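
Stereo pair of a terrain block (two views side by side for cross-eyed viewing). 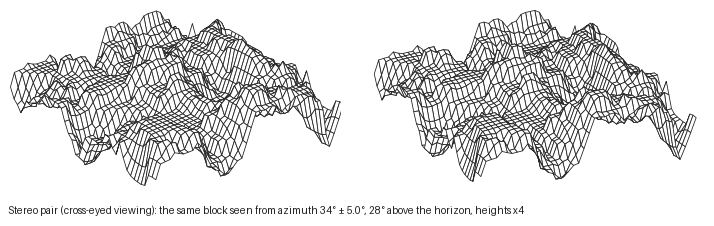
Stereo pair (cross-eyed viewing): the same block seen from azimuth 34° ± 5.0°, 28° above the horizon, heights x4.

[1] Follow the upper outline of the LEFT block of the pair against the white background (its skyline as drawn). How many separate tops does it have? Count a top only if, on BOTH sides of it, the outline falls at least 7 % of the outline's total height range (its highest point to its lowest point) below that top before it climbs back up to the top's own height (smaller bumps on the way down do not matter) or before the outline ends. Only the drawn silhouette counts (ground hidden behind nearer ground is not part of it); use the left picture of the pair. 7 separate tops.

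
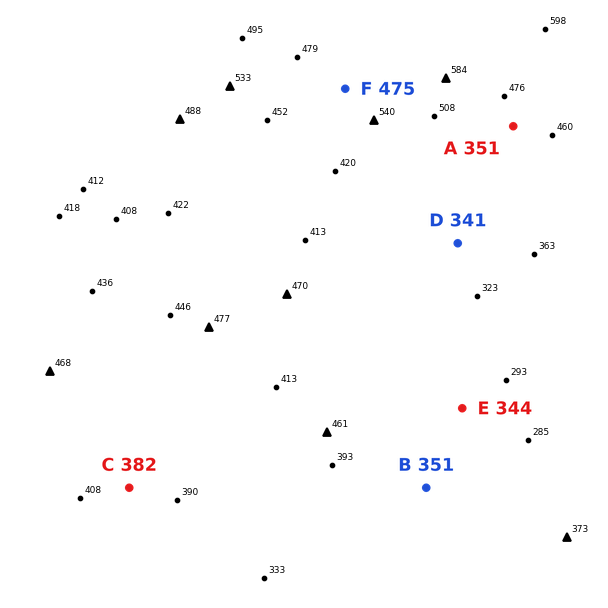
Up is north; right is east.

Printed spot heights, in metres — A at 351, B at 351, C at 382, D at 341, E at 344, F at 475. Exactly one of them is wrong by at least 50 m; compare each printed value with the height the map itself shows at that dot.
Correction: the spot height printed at A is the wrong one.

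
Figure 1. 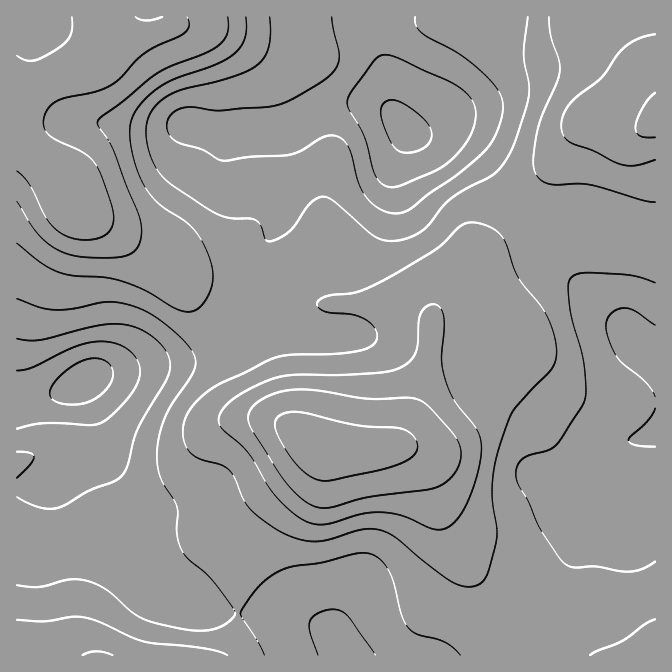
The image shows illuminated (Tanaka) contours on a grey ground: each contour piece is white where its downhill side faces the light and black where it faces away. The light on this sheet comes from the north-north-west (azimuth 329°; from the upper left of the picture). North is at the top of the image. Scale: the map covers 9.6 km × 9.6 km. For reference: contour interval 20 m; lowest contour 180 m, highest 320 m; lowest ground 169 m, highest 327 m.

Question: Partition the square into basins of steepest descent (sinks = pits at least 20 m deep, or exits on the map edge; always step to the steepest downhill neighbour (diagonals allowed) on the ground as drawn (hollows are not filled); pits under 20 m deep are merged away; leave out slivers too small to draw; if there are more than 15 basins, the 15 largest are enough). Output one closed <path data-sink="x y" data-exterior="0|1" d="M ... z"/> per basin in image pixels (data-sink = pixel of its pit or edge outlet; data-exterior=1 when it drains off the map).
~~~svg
<path data-sink="404 128" data-exterior="0" d="M655 16l-478 0-3 12-40 15-26 6-23 20-28 9-37 21-4 4 0 35 11 13 18 13 16 16 8 23 9 10 22 10 44 28 23 12 27 30 33 20 20 5 18 0 39-14 83 0 28 7 15 10 14-17 16-8 18-5 11 1-8-15 0-15 5-10 12-13 30-18 29-8 2-3-1-3 1-45 17-30 11-11 5-3 13-2 24 8 13 2 14-6z"/><path data-sink="87 380" data-exterior="0" d="M17 139l-1 516 211 1 6-9 5-20 1-57 15-38 12-17 37-35 10-15 2-12 73-5 6-2 9-9 10-24 15-51 3-22 0-18-6-6-10-5-28-7-83 0-39 14-18 0-20-5-33-20-27-30-23-12-44-28-22-10-9-10-8-23-16-16-18-13z"/><path data-sink="655 358" data-exterior="1" d="M655 123l-8 5-8 10 0 17 10 32 0 18-5 12-15 14-14 2-15-5-15-9-21-5-5-3-31 10-30 18-12 13-5 10 0 15 8 15-11-1-18 5-16 8-10 9-3 7 0 20-3 22-17 56-8 19-9 9-5 1 15 1 6 3 14 14 9 18 13 47 18 32 36 34 39 25 10 11 12 16 11 8 73 0 11-9z"/><path data-sink="352 655" data-exterior="1" d="M404 448l-56 1-34 4-1 12-5 8-42 42-12 17-10 22-6 26 0 47-9 29 342-1-10-7-12-16-10-11-39-25-36-34-18-32-13-47-9-18-7-9z"/>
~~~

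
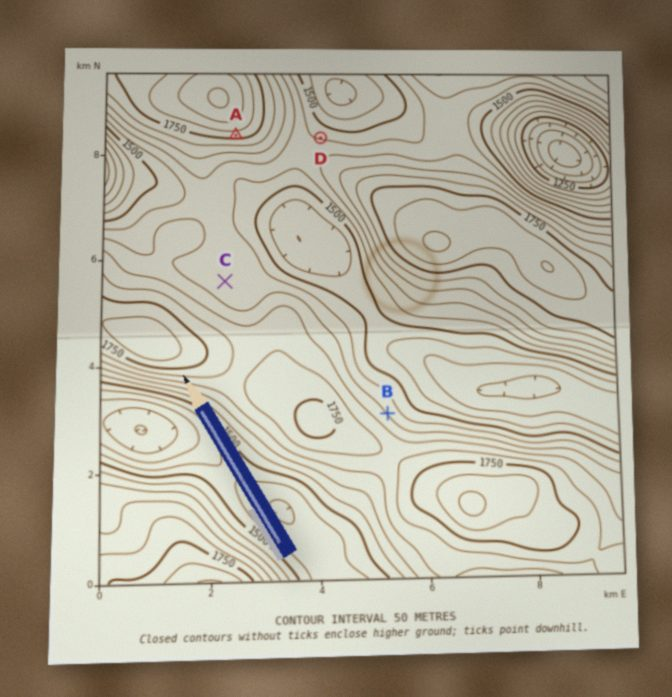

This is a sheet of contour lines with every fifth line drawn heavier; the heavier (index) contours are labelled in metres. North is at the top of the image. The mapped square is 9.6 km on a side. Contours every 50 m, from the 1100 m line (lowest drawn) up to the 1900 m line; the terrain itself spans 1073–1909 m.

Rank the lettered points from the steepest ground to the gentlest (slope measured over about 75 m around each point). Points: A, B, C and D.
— A B D C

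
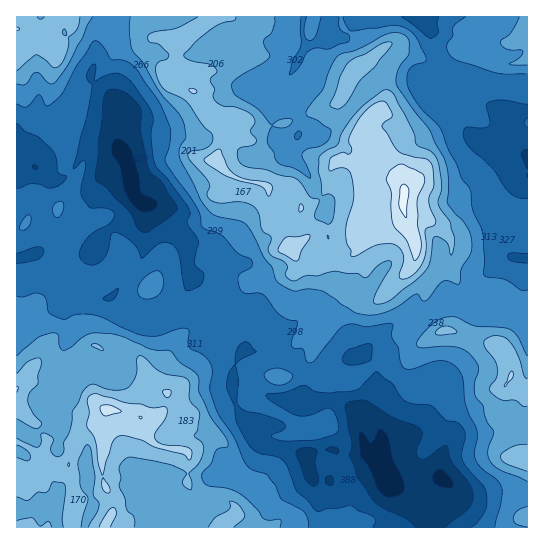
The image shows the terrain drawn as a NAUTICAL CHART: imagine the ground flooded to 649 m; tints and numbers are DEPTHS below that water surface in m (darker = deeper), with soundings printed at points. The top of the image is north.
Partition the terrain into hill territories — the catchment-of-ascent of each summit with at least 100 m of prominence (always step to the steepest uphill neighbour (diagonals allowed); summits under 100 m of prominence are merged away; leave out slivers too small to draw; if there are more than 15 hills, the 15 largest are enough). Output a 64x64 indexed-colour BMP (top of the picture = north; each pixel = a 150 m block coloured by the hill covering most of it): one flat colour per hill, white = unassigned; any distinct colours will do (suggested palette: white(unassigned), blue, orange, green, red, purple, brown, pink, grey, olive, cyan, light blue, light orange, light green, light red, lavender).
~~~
<image width="64" height="64" href="data:image/bmp;base64,Qk12CAAAAAAAAHYAAAAoAAAAQAAAAEAAAAABAAQAAAAAAAAIAAATCwAAEwsAABAAAAAAAAAA////ALR3HwAOf/8ALKAsACgn1gC9Z5QAS1aMAMJ34wB/f38AIr28AM++FwDox64AeLv/AIrfmACWmP8A1bDFACIiIiIiIiIiIiIiIiIiIiIiIiIRERERERERERERERERIiIiIiIiIiIiIiIiIiIiIiIiIhEREREREREREREREREiIiIiIiIiIiIiIiIiIiIiIiIiERERERERERERERERESIiIiIiIiIiIiIiIiIiIiIiIiIRERERERERERERERERIiIiIiIiIiIiIiIiIiIiIiIiIhERERERExEREzMxEREiIiIiIiIiIiIiIiIiIiIiIiIiERERERMzMxEzMzMzMyIiIiIiIiIiIiIiIiIiIiIiIiERERERMzMzMzMzMzMzIiIiIiIiIiIiIiIiIiIiIiIiERERERMzMzMzMzMzMzMiIiIiIiIiIiIiIiIiIiIiIiIREREREzMzMzMzMzMzMyIiIiIiIiIiIiIiIiIiIiIiIRERERETMzMzMzMzMzMzIiIiIiIiIiIiIiIiIiIiIRERERERERMzMzMzMzMzMzMiIiIiIiIiIiIiIiIiIiIRERERERERETMzMzMzMzMzMyIiIiIiIiIiIiIiIiIiIRERERERERETMzMzMzMzMzMzIiIiIiIiIiIiIiIiIiIRERERERERERMzMzMzMzMzMzMiIiIiIiIiIiIiIiIiIhERERERERERMzMzMzMzMzMzMyIiIiIiIiIiIiIiIiIhEREREREREREzMzMzMzMzMzMzIiIiIiIiIiIiIiIiIiERERERERERERMzMzMzMzMzMzMiIiIiIiIiIiIiIiIiIREREREREREREzMzMzMzMzMzMyIiIiIiIiIiIiIiIiIhERERERERERETMzMzMzMzMzMzIiIiIiIiIiIiIiIiIiERERERERERERMzMzMzMzMzMzMiIiIiIiIiIiIiIiIiIREREREREREREzMzMzMzMzMzMyIiIiIiIiIiIiIiIiIiERERERERERMzMzMzMzMzMzMzIiIiIiIiIiIiIiIiIiIhERERERERERETMzMzMzMzMzMiIiIiIiIiIiIiIiIiIiERERERERERERETMzMzMzMzMyIiIiIiIiIiIiIiIiIiIREREREREREREREzMzMzMzMzIiIiIiIiIiIiIiIiIiIhERERERERERERERMzMzMzMzMiIiIiIiIiIRESIiIiIiERERERERERERERETMzMzMRESIiIiIiIiEREREiIiIiERERERERERERERERETMzERERIiIiIhIiERERERIiIiEREREREREREREREREREREREREiIiIhEREREREREiIiERERERERERERERERERERERERESIiIiERERERERERIiIRERERERERERERERERERERERERIiIiERERERERERESEREREREREREREREREREREREREREiIiIRERERERERERERERERERERERERERERERERERERESIiERERERERERERERERERERERERERERERERERERERERERERERERERERERERERERERERERERERERERERERERERERERERERERERERERERERERERERERERERERERERERERERERERERERERERERERERERERERERERERERERERERERERERERERERERERERERERERERERERERERERERERERERERERERERERERERERERERERERERERERERERERERERERERERERERERERERERERERERERERERERERERERERERERERERERERERERERERERERERERERERERERERERERERERERERERERERERERERERERERERERERERERERERERERERERERERERERERERERERERERERERERERERERERERERERERERERERERERERERERERERERERERERERERERERERERERERERERFERBERERERERERERERERERERERERERERERERERERERFEREQRERERERERERERERERERERERERERERERERERERFERERBEREREREREREREREREREREREREREREREREREREURERERERBEREREREREREREREREREREREREREREREREUREREREREERERERERERERERERERERERERERERERERERREREREREERERERERERERERERERERERERERERERERERFEREREREQREREREREREREREREREREREREREREREREREURERERERBERERERERERERERERERERERERERERERERERREREREREERERERERERERERERERERERERERERERERERFEREREREQREREREREREREREREREREREREREREREREREUREREREQRERERERERERERERERERERERERERERERERERREREREQRERERERERERERERERERERERERERERERERERFEREREQREREREREREREREREREREREREREREREREREREUREREREERERERERERERERERERERERERERERERERERERREREREQRERERERERERERERERERERERERERERERERERFEREREREEREREREREREREREREREREREREREREREREREURERERERBERERERERERERERERERERERERERERERERERREREREREERERERERERERERERERERERERERERERERERFERERERERBEREREREREREREREREREREREREREREREREUREREREREERERERERERERERERERERERERERERERERER"/>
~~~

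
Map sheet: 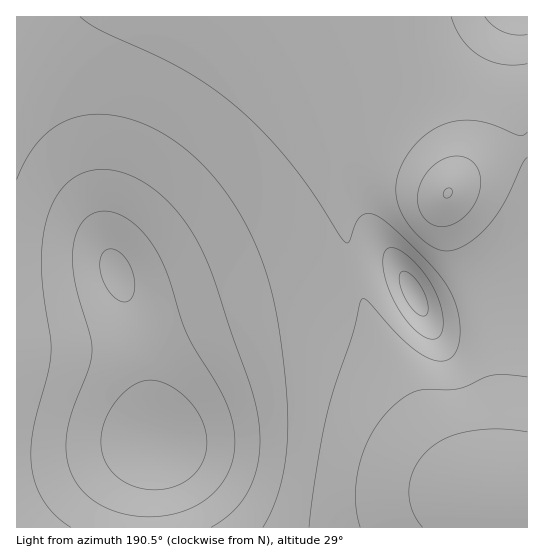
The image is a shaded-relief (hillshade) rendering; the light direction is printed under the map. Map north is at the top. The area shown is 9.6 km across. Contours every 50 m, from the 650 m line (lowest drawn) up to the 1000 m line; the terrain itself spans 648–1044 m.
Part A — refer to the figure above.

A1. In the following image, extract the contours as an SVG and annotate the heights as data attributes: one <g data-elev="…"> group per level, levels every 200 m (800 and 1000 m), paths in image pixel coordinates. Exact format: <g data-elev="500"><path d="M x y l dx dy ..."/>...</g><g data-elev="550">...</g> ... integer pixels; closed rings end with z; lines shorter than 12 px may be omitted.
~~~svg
<g data-elev="800"><path d="M309 527l7-56 10-53 8-31 19-53 8-33 2-2 4 2 29 32 19 17 15 9 12 2 7-2 5-4 3-6 2-8 0-23-7-23-9-16-16-18-34-34-16-11-10-3-6 3-5 7-7 19-2 1-2-1-35-53-27-35-31-33-33-28-41-26-76-36-22-14"/><path d="M451 17l5 12 6 10 8 9 9 8 11 5 12 3 12 1 13-1"/></g><g data-elev="1000"><path d="M143 489l11 1 12-1 11-3 9-5 8-7 7-8 4-9 2-10 0-10-3-11-4-11-7-10-10-10-9-7-11-5-9-3-8 0-8 3-9 5-8 8-14 19-6 22 1 17 8 16 15 12z"/><path d="M124 302l6-2 4-7 1-10-2-11-5-10-6-8-8-5-7 0-4 4-3 6 0 10 2 9 9 16 7 6z"/></g>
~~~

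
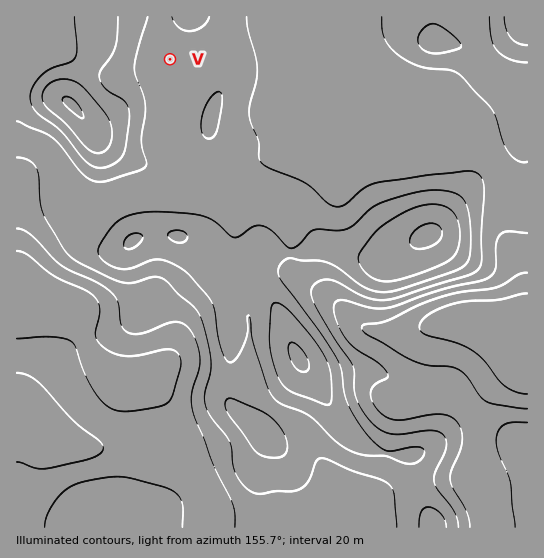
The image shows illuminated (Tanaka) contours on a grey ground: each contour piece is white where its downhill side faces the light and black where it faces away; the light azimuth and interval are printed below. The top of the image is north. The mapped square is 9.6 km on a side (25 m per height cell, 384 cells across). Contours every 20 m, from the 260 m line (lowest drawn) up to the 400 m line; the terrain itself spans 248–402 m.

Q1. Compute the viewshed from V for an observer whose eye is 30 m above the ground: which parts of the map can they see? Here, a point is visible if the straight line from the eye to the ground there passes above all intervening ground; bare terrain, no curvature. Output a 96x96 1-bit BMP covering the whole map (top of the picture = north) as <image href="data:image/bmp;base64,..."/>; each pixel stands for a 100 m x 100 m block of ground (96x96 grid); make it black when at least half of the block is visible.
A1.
<image width="96" height="96" href="data:image/bmp;base64,Qk2+BAAAAAAAAD4AAAAoAAAAYAAAAGAAAAABAAEAAAAAAIAEAAATCwAAEwsAAAIAAAAAAAAA////AAAAAAAAAAAAAAAAAAAOAAAAAAAAAAAAAAAPAAAAAAAAAAAAAAAPAAAAAAAAAAAAAAAeAAAAAAAAAAAAAAAAAAAAAAAAAAAAAAAAAAAAAAAAAAAAAAAAAAAAAAAAAAAAAAAAAAAAAAAAAAAAAAAAAAAAAAAAAAAAAAAAAAAAAAAAAAAAAAAAAAAAAAAAAAAAAAAAAAAAAAAAAAAAAAAAAAAAAAAAAAAAAAPAAAAAAAAAAAAAAAf4AAAAAAAAAAAAAAf8AAAAAAAAAABAAAf+AAAAAAAAAAPAAAB8AAAAAAAAAA/AAAAAAAAAAAAAAB+AAAAAAAAAAAAAAD+AAAAAAAAAAAAAAH8AAAAAAAAAAAAAAAMAAAAAAAAAAAAAAAEAAAAAAAAAAAAAAAIAAAAAAAAAAAAAAAAAAAAAAAAAAAAAAAAAAAAAAAAAAAAAAAIAAAAAAAAAAAAAAAMAAAAAAAAAAAAAAAOAAAAAAAAAAAAAAAPAAAAAAAAAAAAAAAfgAAAAAAAAAAAAAAf/8AAAAAAAAAAAAAf/4AAAAAAAAAAAAA//4AAAAAAAAAAAAA//wAAAAAAAAAAAAQ//gAAAAAAAAAAAAZ//AAAAAAAAAAAAAd/+AAAAAAAAAAAAAf/8AAAAAAAAAAAAAf/4AAAAAAAAAAAAAe/wAAAAAAAAAAAAAf/gAAAAAAAAAAAAAP/AAAAAAAAAAAAAAH+AAAAAAAAAAAAAAH8AAAAAAAAAAAAAAP4AAAAAAAAAAAAAAPwAAAAAAAAAAAAAAPgAAfAAAAAAAAAAAHgAA/wAAAAAAAAAAHgAB/4AAAAAAAAAAHweH/+AAAAAAAAAAP4////AAAAAAPgAA//////gAAAAAP8Dn//////4AAAAAH/////////8AAAAAD/////////+AAAAAB//////////AAAAAA//////////AAAAAAf/////////gAAAAAD/////////gAAAAAAf////////wAAAAAAH////////4AAAAAAH/D//////8AAAAAAD+A//////+AEAAAAB4AP//////AMAAAAAgAH//////g4AAAD+AAD//////z4AAAP/gAB///////4AAAf/gAA///////4AAB//wAA///////4AAD//4AA///////4AAH//8AA///////8AAP//+AAf//////8AAf///AAP//////8AA////AAH//////8AB////AAH//////8AB////AAH//////8AD////AAH//////8AH////gAH//////8AP////gAH//////EAf////wAH/////+AAf////wAH/////8AA/////4AH/////4AA/////4AH/////4AAf////4AH/////wAAB////8AH/////wcAA////8AH/////h8AAf///8AP////Pj8AAf///4AP///+BH8AAf///4Af///+AD8AAf///4Af///+AD8AAf///4A////+AD8AAf///wA////+AH8AAf///wB////8AH8AA////wB////+P/8="/>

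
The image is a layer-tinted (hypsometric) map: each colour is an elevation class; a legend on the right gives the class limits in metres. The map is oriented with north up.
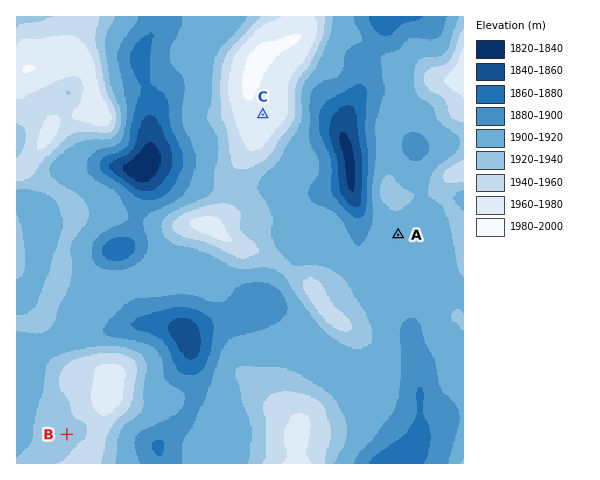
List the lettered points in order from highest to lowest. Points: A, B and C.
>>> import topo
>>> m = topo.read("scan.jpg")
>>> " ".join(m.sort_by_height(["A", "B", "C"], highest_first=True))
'C B A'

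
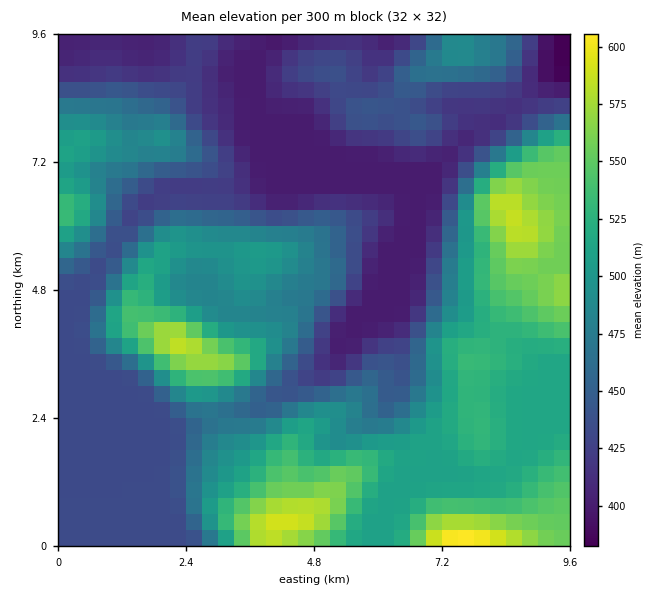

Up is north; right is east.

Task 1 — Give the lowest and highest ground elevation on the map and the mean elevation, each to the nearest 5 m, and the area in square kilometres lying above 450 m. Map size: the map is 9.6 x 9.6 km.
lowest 380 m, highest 610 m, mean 470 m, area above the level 51.4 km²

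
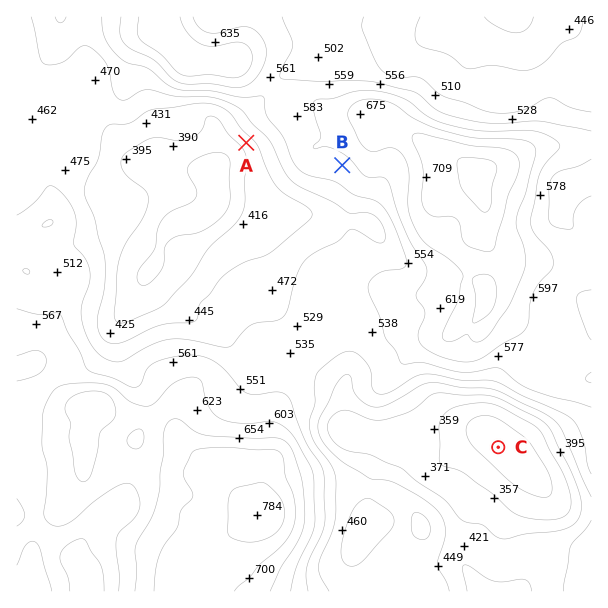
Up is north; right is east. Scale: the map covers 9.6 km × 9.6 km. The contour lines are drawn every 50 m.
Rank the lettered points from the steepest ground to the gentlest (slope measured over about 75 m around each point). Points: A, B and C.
A B C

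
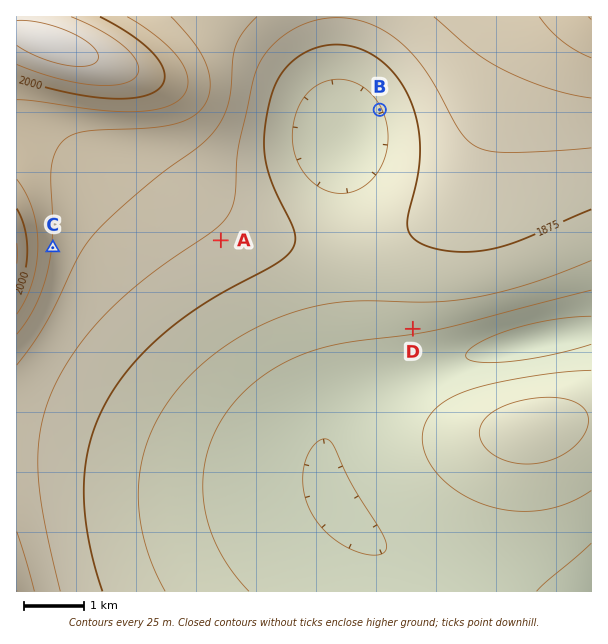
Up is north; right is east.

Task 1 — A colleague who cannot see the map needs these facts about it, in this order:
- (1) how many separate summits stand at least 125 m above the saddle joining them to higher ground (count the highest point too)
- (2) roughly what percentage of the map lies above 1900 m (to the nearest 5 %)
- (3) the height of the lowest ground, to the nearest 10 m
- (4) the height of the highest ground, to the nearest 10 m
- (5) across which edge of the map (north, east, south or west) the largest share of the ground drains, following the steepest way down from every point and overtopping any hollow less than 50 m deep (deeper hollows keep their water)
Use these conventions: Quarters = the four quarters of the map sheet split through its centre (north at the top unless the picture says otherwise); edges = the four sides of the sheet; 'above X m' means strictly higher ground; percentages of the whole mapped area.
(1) There is 1 summit with 125 m or more of prominence.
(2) About 30 % of the map lies above 1900 m.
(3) The lowest ground is at about 1780 m.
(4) The highest point reaches roughly 2060 m.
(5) The largest share of the runoff leaves by the southern edge.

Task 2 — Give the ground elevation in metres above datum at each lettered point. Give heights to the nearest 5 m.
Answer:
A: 1895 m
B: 1850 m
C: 1950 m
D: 1830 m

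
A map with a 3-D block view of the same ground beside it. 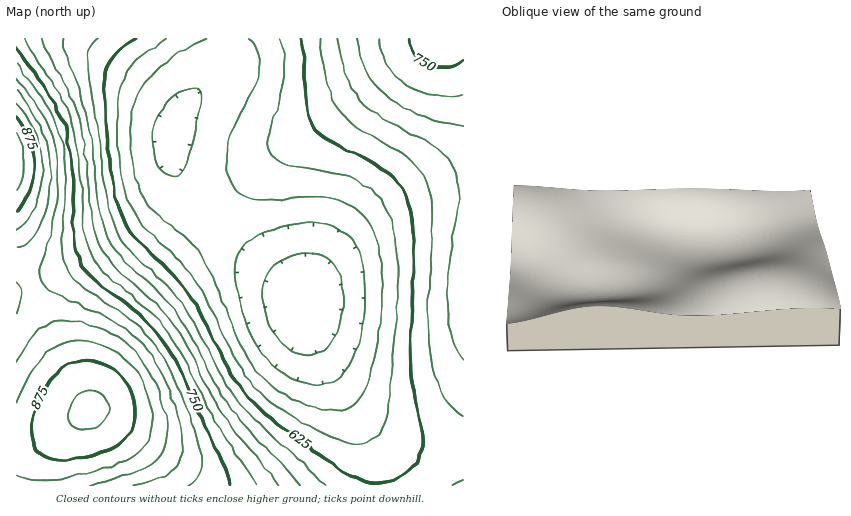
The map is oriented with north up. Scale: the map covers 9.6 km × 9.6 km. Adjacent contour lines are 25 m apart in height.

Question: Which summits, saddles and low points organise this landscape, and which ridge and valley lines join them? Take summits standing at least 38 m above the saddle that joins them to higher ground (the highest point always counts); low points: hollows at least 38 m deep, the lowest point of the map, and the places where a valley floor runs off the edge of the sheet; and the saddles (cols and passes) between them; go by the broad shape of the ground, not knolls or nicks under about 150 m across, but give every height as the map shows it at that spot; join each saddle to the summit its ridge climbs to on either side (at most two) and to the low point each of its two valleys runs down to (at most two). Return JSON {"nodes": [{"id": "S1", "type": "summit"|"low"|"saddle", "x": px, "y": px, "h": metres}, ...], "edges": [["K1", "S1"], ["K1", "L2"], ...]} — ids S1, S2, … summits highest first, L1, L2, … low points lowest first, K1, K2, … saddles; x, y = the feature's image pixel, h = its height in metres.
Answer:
{"nodes": [
{"id": "S1", "type": "summit", "x": 17, "y": 161, "h": 917},
{"id": "S2", "type": "summit", "x": 89, "y": 410, "h": 905},
{"id": "S3", "type": "summit", "x": 444, "y": 40, "h": 762},
{"id": "L1", "type": "low", "x": 304, "y": 303, "h": 507},
{"id": "K1", "type": "saddle", "x": 31, "y": 285, "h": 802},
{"id": "K2", "type": "saddle", "x": 211, "y": 221, "h": 563}],
"edges": [["K1", "S1"], ["K1", "S2"], ["K1", "L1"], ["K2", "S2"], ["K2", "S3"], ["K2", "L1"]]}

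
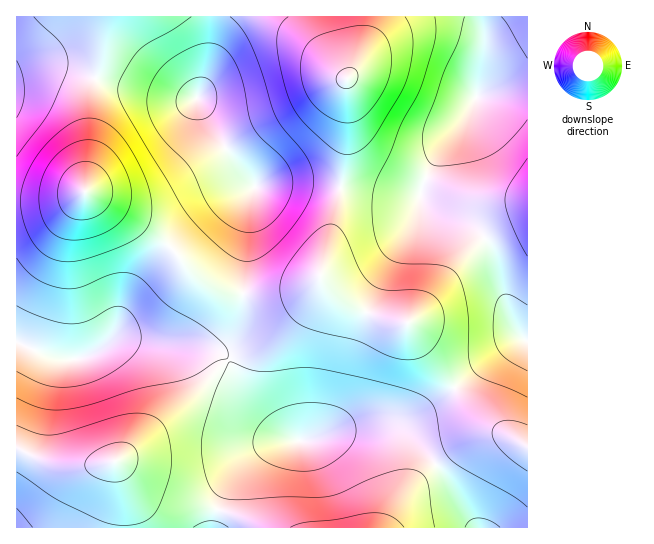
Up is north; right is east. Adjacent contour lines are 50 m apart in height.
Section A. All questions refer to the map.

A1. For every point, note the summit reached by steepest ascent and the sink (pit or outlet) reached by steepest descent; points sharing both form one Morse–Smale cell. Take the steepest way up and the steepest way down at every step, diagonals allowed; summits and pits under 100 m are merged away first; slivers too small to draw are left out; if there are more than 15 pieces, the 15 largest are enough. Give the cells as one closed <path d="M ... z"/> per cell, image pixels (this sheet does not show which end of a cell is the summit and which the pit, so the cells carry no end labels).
<path d="M482 16l-115 1-4 29-7 19-9 14 0 67-3 23-7 41-17 68-13 9-17 5-21 3-26-2-4 29-10 20-7 6-19-1 14 4 11 8 15 32 12 18 15 16 19 14 9 2 12-1 44-15 56-8 29-17 62-49 17-11 6-1-5-5-10-20-12-51-10-22-13-13-12-7-29-10-9-6-4-7 3-13 12-26 16-24 12-13 14-27 7-34z"/><path d="M131 339l-20 1-21 15-19 5-16-1-36-16-3 0 0 104 26 13 21 5 30 0 21-4 9 30 0 37 353-1-39-61-32-33-16-6-30 0-28 5-21 8-12 1-9-2-19-14-15-16-12-18-15-32-6-6-28-8-32-1z"/><path d="M210 16l-193 0-1 185 39-1 31-8 40 23 33 22 17 16 10 14 19 16 17 8 20 2 6-56 1-36 6-15-22-25-36-60 11-36 3-27z"/><path d="M527 16l-44 1 1 44-7 34-14 27-12 13-16 24-15 35 0 4 5 7 10 7 32 12 20 17 10 22 12 51 10 20 5 5-6 1-17 11-51 41-27 19-22 9-26 1-27 6 41 0 21 10 31 34 36 57 51-1z"/><path d="M366 16l-155 1-3 48-11 36 36 60 22 25-6 15-6 92 26 2 21-3 17-5 13-9 17-68 7-41 3-23 0-67 9-14 7-19 4-20z"/><path d="M86 192l-31 8-39 2 0 140 27 13 20 5 24-4 28-17 16 0 32 5 26 0 24 4 12-1 7-9 5-12 4-15 2-17-21-3-17-8-17-14-12-16-17-16-33-22z"/><path d="M17 448l0 80 106-1 0-36-9-30-21 4-30 0-21-5z"/>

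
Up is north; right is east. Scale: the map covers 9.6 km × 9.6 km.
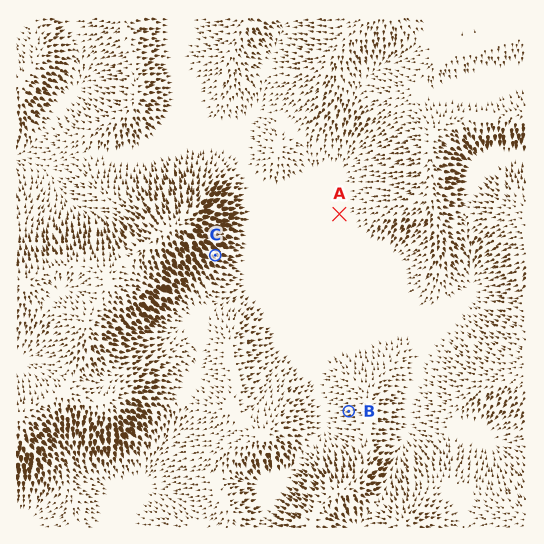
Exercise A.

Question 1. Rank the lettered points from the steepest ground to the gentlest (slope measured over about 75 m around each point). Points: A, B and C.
C B A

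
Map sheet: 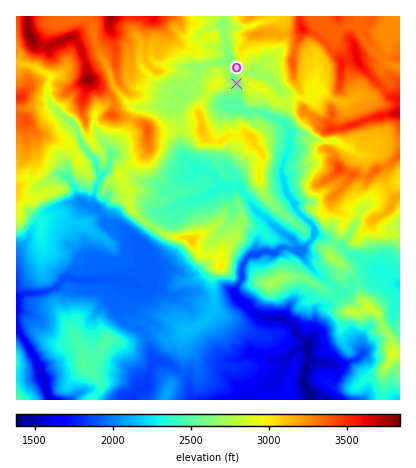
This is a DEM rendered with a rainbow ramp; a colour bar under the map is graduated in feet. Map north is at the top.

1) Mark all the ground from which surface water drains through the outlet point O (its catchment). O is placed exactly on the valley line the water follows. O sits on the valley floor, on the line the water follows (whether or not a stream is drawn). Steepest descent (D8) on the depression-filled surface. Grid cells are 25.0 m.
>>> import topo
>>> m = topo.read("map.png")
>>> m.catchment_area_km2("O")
16.414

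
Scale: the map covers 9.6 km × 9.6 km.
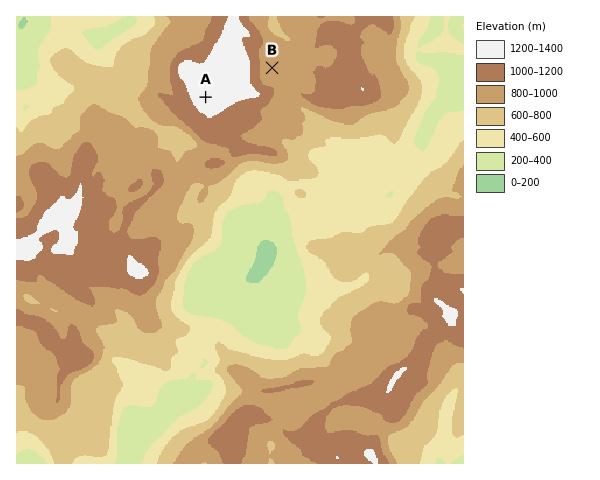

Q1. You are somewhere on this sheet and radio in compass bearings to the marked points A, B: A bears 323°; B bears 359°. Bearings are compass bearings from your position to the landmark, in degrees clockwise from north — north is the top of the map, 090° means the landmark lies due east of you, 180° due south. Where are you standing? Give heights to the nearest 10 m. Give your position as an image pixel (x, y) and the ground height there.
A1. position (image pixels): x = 274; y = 188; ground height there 430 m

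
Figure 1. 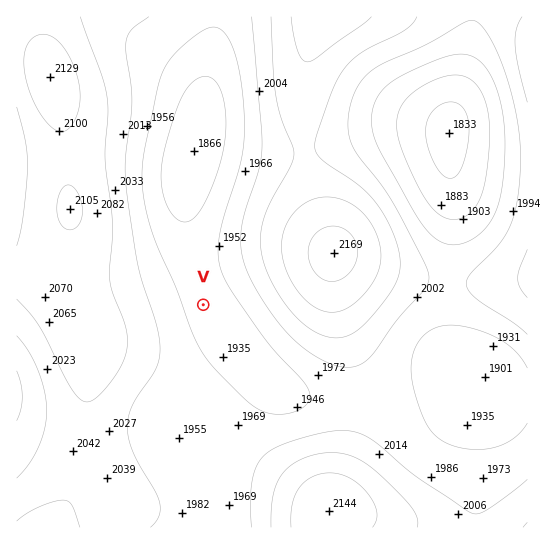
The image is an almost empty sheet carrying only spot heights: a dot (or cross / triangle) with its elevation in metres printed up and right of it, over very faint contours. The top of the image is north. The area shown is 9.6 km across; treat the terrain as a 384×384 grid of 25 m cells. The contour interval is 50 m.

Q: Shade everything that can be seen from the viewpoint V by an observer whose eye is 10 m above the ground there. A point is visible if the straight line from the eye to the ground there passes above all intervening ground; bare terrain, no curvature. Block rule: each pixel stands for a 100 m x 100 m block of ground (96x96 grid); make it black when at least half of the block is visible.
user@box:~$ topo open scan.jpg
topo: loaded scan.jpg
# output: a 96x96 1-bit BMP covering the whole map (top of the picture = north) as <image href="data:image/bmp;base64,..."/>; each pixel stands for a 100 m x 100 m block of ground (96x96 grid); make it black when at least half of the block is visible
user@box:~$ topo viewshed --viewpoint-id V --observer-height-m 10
<image width="96" height="96" href="data:image/bmp;base64,Qk2+BAAAAAAAAD4AAAAoAAAAYAAAAGAAAAABAAEAAAAAAIAEAAATCwAAEwsAAAIAAAAAAAAA////AAAAAAAAAAAAAA/wAAAAAA8AAAAAAB/4AAAAAB8AAAAAAB/8AAAAAA8AAAAAAB/+AAAAAA8AAAAAAB//AAAAAAMAAAAAAB//wAAAAAAAAAAAAD//8AAAAAAAAAAAAD//+AAAAAAAAAAAAD///AAAAAAAAAAAAD///wAAAAAAAAAAAD///4AAAAAAAAAAAD///4AAAAAAAAAAAD///8AAAAAAAAAAAH///8AAAAAAAAAAAH///8AAAAAAAAAAAH///8AAAAAAAAAAAH///8AAAAAAAAAAAH///8AAAAAAAAAAAH///8AAAAAAAAAAAP///4AAAAAAAAAAAP///4AAAAAAAAAAAf///wAAAAAAAAAAAf///wAAAAAAAAAAA////gAAAAAAAAAAB////AAAAAAAAAAAD///+AAAAAAAAAAAH///4AAAAAAAAAAAH///wAAAAAAAAAAAP///AAAAAAAAAAAAf//+AAAAAAAAAAAA///+AAAAAAAAAAAB///+AAAAAAAAAAAH///+AAAAAAAAAAH////+AAAAAAAAAAf////+AAAAAAAAAA/////+AAAAAAAAAA/////+AAAAAAAAAB/////+AAAAAAAAAB/////+AAAAAAAAAB/////+AAAAAAAAAB/////+AAAAAAAAAB/////+AAAAAAAAAB/////+AAAAAAAAAB/////+AAAAAAAAAD/////+AAAAAAAAAD/////+AAAAAAAAAH/////+AAAAAAAAAH/////8AAAAAAAAAP/////8AAAAAAAAAf/+P//8AAAAAAAAAf/8H//4AAAAAAAAA//8D//wAAAAAAAAA//4D//gAAAAAAAAA//4B//AAAAAAAAAB//wA/+AAAAAAAAAB//wAf4AAAAAAAAAB//wAPwAAAAAAAAAA//gACAAAAAAAAAAA//gAAAAAAAAAAAAA//gAAAAAAAAAAAAA//gAAAAAAAAAAAAA//gAAAAAAAAAAAAA//gAAAAAAAAAAAAAf/gAAAAAAAAAAAAAf/gAAAAAAAAAAAAAf/gAAAAAAAAAAAAAf/gAAAAAAAAAAAAA//gAAAAAAAAAAAAA//gAAAAAAAAAAAAA//wAAAAAAAAAAAAB//wAAAAAAAAAAAAB//wAAAAAAAAAAAAD//4AAAAAAAAAAAAH//4AAAAAAAAAAAAP//8AAAAAAAAAAAAP//8AAMAAAAAAAAAf//8AAfAAAAAAAAAf//+AA/gAAAAAAAA///+AA/wAAAAAAAA////AB/wAAAAAAAAf///AB/4AAAAAAAAf///gD/4AAAAAAAAPh//wD/4AAAAAAAAAA//4H/4AAAAAAAAAAf/8P/4AAAAAAAAAAf////4AAAAAAAAAAf////4AAAAAAAAAAf////8AAAAAAAAAAf////8AAAAAAAAAAf////+AAAAAAAAAA/////+AAAAAAAAAA//////AAAAAAAAAB//////gAAAAAAAAB//////wAAAAAAAAD//////4AAAAAAAAH//////4AAAAAA="/>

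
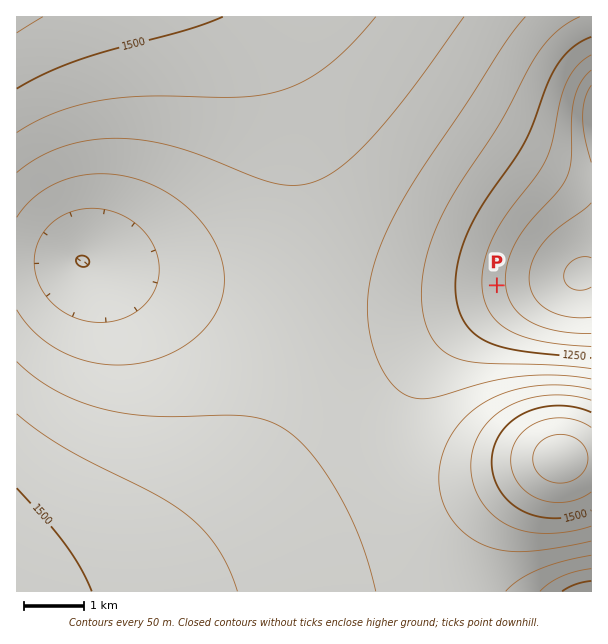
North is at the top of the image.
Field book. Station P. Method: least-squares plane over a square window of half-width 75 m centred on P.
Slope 7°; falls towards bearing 85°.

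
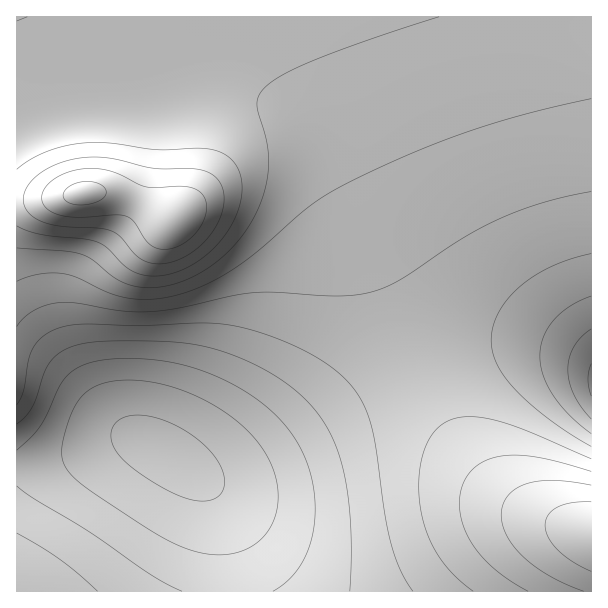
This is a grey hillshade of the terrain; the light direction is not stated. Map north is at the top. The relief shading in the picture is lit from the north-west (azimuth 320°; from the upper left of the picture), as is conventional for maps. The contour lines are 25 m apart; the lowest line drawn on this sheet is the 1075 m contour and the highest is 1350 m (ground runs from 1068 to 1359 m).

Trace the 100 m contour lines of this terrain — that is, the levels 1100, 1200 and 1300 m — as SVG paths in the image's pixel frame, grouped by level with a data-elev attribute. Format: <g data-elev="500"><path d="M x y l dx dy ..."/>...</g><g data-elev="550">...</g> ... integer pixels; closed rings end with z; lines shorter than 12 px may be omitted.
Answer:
<g data-elev="1100"><path d="M206 554l-24-7-29-15-65-43-13-10-8-9-4-8-1-7 3-21 10-28 6-9 8-7 15-7 21-3 25 2 26 6 25 10 24 14 20 16 15 18 12 19 5 21 1 20-6 19-12 15-15 10-18 4z"/><path d="M591 396l-3-16 3-16"/></g><g data-elev="1200"><path d="M591 459l-69-30-36-11-16-1-14 1-12 5-9 8-10 16-5 21-1 24 3 26 7 21 11 19 15 18 18 15"/><path d="M17 326l7-9 11-7 12-5 12-2 18 0 45 8 24 1 30-3 55-13 23-3 22-1 60 4 32-3 16-5 15-8 62-41 37-20 45-16 48-11"/></g><g data-elev="1300"><path d="M150 263l15 0 17-5 16-10 14-15 9-17 3-16-2-14-9-11-7-4-9-2-42-1-42-9-24-2-18 3-18 6-15 9-11 11-3 9 0 9 4 8 7 6 9 4 12 3 43 3 12 3 10 6 17 20z"/></g>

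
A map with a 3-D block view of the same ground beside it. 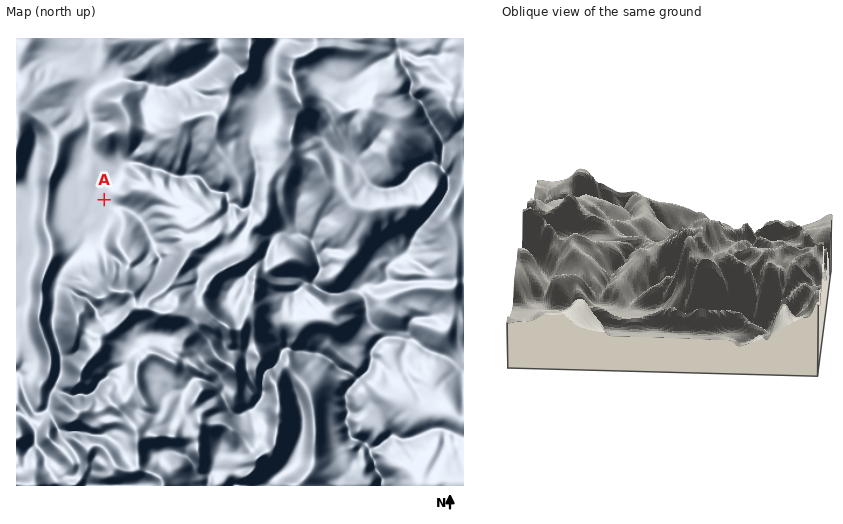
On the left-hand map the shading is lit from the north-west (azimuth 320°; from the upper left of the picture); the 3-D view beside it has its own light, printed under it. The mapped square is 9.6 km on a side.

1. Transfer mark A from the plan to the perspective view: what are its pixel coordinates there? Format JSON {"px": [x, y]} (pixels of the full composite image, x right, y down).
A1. {"px": [624, 311]}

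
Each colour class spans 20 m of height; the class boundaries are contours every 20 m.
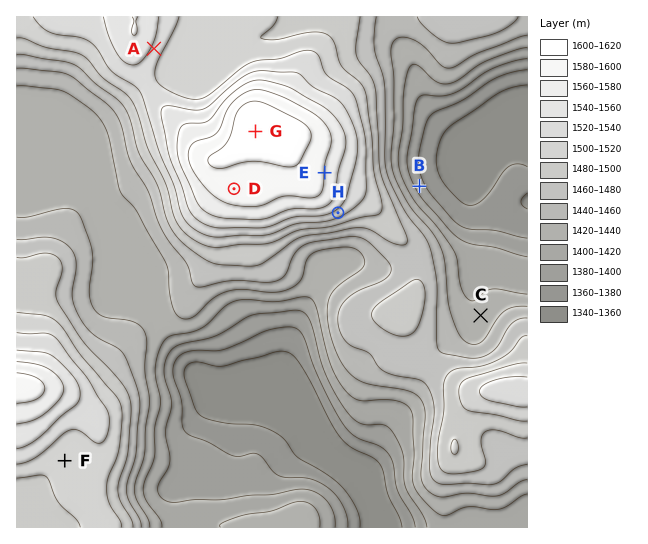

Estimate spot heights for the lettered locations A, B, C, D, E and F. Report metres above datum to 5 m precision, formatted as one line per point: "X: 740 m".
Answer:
A: 1535 m
B: 1390 m
C: 1425 m
D: 1590 m
E: 1580 m
F: 1510 m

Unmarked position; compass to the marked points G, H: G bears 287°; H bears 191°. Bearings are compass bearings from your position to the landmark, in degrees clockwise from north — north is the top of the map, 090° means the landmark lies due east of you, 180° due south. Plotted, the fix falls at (348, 160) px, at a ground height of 1550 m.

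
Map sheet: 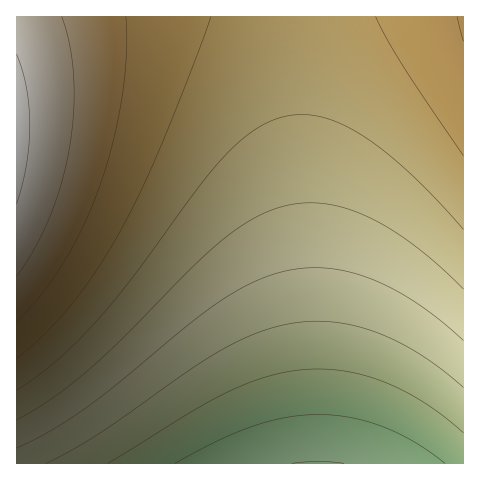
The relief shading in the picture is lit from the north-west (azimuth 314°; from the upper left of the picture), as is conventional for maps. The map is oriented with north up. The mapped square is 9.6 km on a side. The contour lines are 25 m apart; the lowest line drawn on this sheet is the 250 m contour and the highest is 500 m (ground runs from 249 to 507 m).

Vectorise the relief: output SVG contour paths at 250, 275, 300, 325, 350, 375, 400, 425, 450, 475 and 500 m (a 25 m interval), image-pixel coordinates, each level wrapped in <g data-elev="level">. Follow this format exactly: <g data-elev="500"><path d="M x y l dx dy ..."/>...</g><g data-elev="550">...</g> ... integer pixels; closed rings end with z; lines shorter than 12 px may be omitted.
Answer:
<g data-elev="250"><path d="M292 463l27-2 25 2"/></g><g data-elev="275"><path d="M175 463l43-23 35-14 33-9 33-2 32 3 32 9 31 15 31 21"/></g><g data-elev="300"><path d="M108 463l84-51 36-20 38-15 38-7 21-1 19 2 20 4 20 7 21 10 20 11 38 30"/></g><g data-elev="325"><path d="M46 463l25-13 28-17 88-61 33-21 36-18 34-9 21-3 22 1 21 4 22 6 22 10 22 12 22 16 21 17"/></g><g data-elev="350"><path d="M17 448l35-18 36-23 32-25 70-59 32-23 31-18 31-11 21-3 21 0 22 4 22 7 23 10 24 14 23 17 23 21"/></g><g data-elev="375"><path d="M17 420l36-22 38-30 35-33 68-69 29-27 29-20 28-12 20-4 21 0 22 5 22 8 24 12 24 17 25 20 25 24"/></g><g data-elev="400"><path d="M17 390l21-14 20-16 41-41 36-45 66-90 26-30 24-22 25-13 18-4 20 0 20 6 22 11 25 16 25 22 28 27 29 32"/></g><g data-elev="425"><path d="M17 358l26-23 26-28 25-33 23-37 21-40 20-45 33-81 20-54"/><path d="M376 17l11 22 16 28 60 89"/></g><g data-elev="450"><path d="M17 322l24-28 22-31 20-36 16-40 14-43 9-46 4-43 0-38"/><path d="M457 17l6 24"/></g><g data-elev="475"><path d="M17 276l17-27 16-32 11-34 8-35 5-36 0-35-4-32-8-28"/></g><g data-elev="500"><path d="M17 204l9-39 4-40-4-37-9-34"/></g>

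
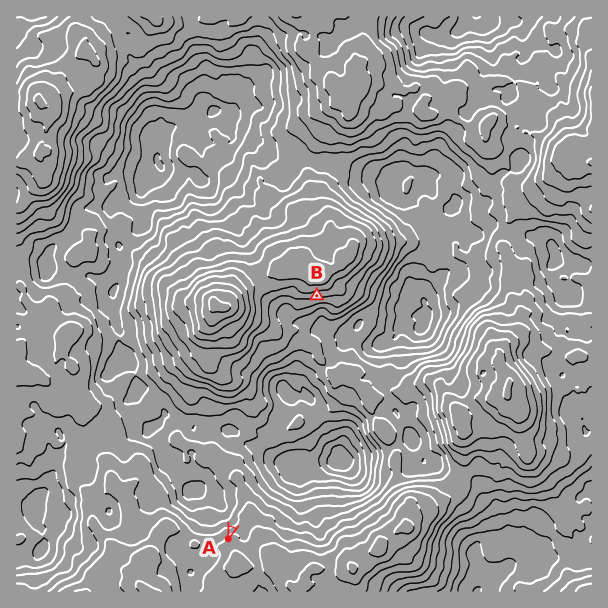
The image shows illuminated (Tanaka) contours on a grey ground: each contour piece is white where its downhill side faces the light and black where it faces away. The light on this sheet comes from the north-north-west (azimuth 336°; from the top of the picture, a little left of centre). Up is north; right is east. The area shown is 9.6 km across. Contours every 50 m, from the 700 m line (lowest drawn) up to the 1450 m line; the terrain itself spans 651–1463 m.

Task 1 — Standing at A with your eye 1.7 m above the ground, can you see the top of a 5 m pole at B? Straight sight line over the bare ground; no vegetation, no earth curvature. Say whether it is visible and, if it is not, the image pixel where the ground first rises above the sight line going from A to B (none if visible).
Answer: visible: true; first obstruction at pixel None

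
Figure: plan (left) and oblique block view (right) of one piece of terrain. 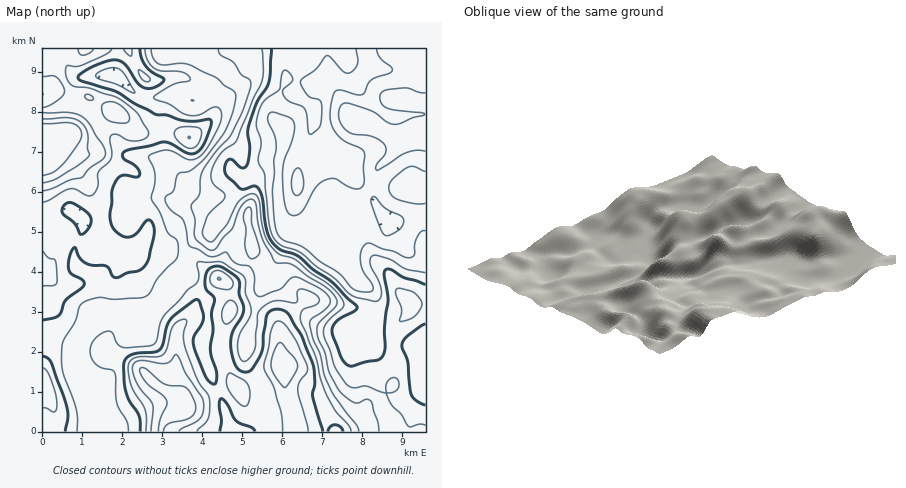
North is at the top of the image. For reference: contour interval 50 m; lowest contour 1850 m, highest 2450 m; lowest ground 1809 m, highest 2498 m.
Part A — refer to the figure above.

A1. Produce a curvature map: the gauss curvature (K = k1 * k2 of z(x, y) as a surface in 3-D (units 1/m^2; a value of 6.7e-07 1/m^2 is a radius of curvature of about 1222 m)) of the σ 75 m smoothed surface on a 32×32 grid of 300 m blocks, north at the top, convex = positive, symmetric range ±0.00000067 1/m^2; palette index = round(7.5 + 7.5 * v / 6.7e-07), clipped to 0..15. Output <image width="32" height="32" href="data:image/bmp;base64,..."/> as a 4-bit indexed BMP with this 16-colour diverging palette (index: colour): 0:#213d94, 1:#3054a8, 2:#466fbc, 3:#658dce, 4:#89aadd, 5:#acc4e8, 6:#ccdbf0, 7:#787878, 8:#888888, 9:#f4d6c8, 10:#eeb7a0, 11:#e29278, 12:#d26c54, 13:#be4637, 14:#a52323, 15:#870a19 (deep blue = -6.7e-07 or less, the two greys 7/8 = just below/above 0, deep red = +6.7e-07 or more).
<image width="32" height="32" href="data:image/bmp;base64,Qk12AgAAAAAAAHYAAAAoAAAAIAAAACAAAAABAAQAAAAAAAACAAATCwAAEwsAABAAAAAAAAAAlD0hAKhUMAC8b0YAzo1lAN2qiQDoxKwA8NvMAHh4eACIiIgAyNb0AKC37gB4kuIAVGzSADdGvgAjI6UAGQqHAHd3eIiJV3Z3d3iIdqpYd3iJd3d4d4m4d3d4Z4dod3d3eHeHd3Z4mHh3h3eHd3l3eJd3iHeHaZdI94dYdoh3aHioh3iIp3ZphoJ4iGeIeImIeId3P/ZXeIOlXKmYiId3d2eHiDJ3SIeIuomHh3iHd3h3h4eIjXaYdamHeIiIiHaIh3d3eIeIiHOXeYdpqIiIeId3h3d3aYZ8hHl1V5h3eIeHiId4d3dnfKNoZZxwVGeHd4d3d3eIdHBah2mtmJp5l4eHeId3d5T+d4h4eGiad3eHl3eIh3iA+VWHh4hnZ3iHd4iHeIiGZEOXcJiIeHmHh3d4iHd3iEmXeViVeHdll3h4d3eIiHh8p2d+p4h4d5iIh3h3iIh4d4h1iXd3eIiIhneId4d4h3eHv4d3d3iId3Z4l3eHZ4d3hStYeIiHaHiId4eHiId3d3iTSIp4d4V5iJh2iHiXd2eIdnaId3iIeIiId5ZneIYmioeId3d5iHeHd3a4d3iYyIlod3d4eHd3d3fHZnmVOvh2V3eHd2h3d3do+GZ2dmWUd3eIiIeJh3eIh1R7x2d3t4eIqIeHmYd4eHeIR6h2eJhnh6eHeIl2iIeaGYdmRol3eIdleIdYh4h4hpepqPZHd3eHh4d4eHd4eHZHiaRNl3iId4iHh3iHeHd3e5VGjId3d4iGeId4eIh3"/>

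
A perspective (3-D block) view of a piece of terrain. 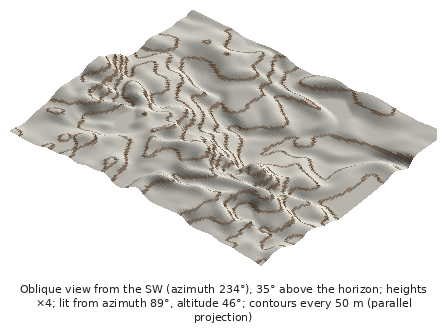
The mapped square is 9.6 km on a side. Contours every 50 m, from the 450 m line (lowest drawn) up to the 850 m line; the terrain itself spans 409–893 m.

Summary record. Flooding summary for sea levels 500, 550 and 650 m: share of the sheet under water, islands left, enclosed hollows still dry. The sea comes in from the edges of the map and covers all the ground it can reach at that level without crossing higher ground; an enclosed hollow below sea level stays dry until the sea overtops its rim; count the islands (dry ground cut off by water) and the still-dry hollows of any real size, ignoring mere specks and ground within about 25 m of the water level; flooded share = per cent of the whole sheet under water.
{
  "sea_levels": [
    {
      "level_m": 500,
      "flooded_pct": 25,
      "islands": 0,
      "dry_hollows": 0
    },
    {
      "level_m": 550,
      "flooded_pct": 34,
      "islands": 0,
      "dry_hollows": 0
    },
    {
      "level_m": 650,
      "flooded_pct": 58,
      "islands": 0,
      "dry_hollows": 0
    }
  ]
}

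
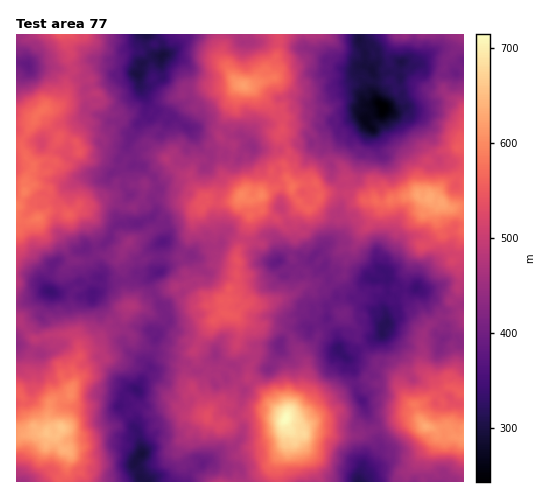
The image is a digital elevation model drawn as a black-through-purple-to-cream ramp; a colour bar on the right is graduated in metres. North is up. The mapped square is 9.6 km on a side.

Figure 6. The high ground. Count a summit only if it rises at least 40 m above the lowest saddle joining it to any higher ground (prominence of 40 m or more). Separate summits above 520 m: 8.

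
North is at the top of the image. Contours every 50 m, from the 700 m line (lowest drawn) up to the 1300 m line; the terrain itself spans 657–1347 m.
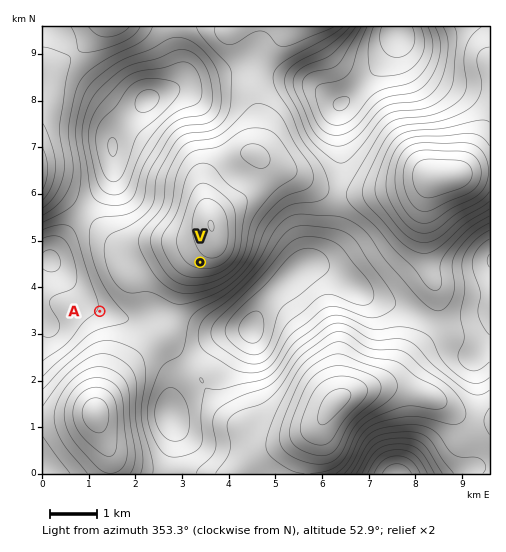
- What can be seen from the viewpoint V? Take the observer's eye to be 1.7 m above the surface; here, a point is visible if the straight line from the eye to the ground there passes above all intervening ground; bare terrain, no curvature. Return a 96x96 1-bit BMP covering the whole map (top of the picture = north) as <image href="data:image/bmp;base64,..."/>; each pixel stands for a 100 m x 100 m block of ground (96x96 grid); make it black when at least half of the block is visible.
<image width="96" height="96" href="data:image/bmp;base64,Qk2+BAAAAAAAAD4AAAAoAAAAYAAAAGAAAAABAAEAAAAAAIAEAAATCwAAEwsAAAIAAAAAAAAA////AAAAAAAAAA///+AAAAAAAAAAAD////AAAAAAAAAAAH////gAAAAAAAAAAP////4AAAAAAAAAAf////+AAAAAAAAAAf/////gAAAAAAAAAf/////4AAAAAAAAA//////+AAAAAAAAA///////gAAAAAAAA///////wAAAAAAAB///////4AAAAAAAB///////8AAAAAAAD///////8AAAAAAAH///////+AAAAAAAP////////AAAAAEAf////////gAAAAEA/////////wAAAAGB///3/////4AAEAGD/////////+AAOAHH//////////gAOAD///////////4AAAD////////////AAAD////////////wAAD////////////4AAD//////8B////8AAD//////wAf///8AAD/////+AAP///8AAD/////4AAD/+cAAAD/////wAAA/8AAAAD/////gAAAH8AAAAD/////AAAAAAAAAAD/////AAAAAAAAAAD////+AAAAAAAAAAD////8AAAAAAAAAAD////gAAAAAAAAAAD/w/AAAAAAAAAAAAD8AOAAAAAAAAAAAADAAEAAAAAAAAAAAAAAAAAAAAAAAAAAAAAAAAAAAAAAAAAAAAAAAAAAAAAAAAAAAAAAAAAAAAAAAAAAAAAAAAAAAAAAAAAAAAAAAAAAAAAAAAAAAAAAAAABwAAAAAAAAAAAAAAA4AAAAAAAAAAAAAAAIAAAAAAAAAAAAAAAAAAAAAAAAAAAAAAAAAAAAAAAAAAAAAAAAAAAAAAAAAAAAAAAAAAAAAAAAAAAAAAAAAAAAAAAAAAAAAAAAAAAAAAAAAAAAAAAAAAAAAAAAAAAAAAAAAAAAAAAAAAAAAAAAAAAAAAAAAAAAAAAAAAAAAAAAAAAAAAAAAAAAAAAAAAAAAAAAAAAAAAAAACAAAAAAAAAAAAAAACAAAAAAAAAAAAAAACAAAAAAAAAAAAAAACAAAAAAAAAAAAAAACAAAAAAAAAAAAAAACAAAAAAAAAAAAAAAAAAAAAAAAAAAAAAAAAAAAAAAAAAAAAAAAAAAAAAAAAAAAAAAAAAAAAAAAAAAAAAAAAAAAAAAAAAAAAAAAAAAAAAAAAAAAAAAAAAAAAAAAAAAAAAAAAAAAAAAAAAAAAAAAAAAAAAAAAAAAAAAAAAAAAAAAAAAAAAAAAAAAAAAAAAAAAAAAAAAAAAAAAAAAAAAAAAAAAAAAAAAAAAAAAAAAAAAAAAAAAAAAAAAAAAAAAAAAAAAAAAAAAAAAAAAAAAAAAAAAAAAAAAAAAAAAAAAAAAAAAAAAAAAAAAAAAAAAAAAAAAAAAAAAAAAAAAAAAAAAAAAAAAAAAAAAAAAAAAAAAAAAAAAAAAAAAAAAAAAAAAAAAAAAAAAAAAAAAAAAAAAAAAAAAAAAAAAAAAAAAAAAAAAAAAAAAAAAAAAAAAAAAAAAAAAAAAAAAAAAAAAAAAAAAAAAAAAAAAAAAAAAAAAAAAAAAAAAAAAAAAAAAAAAAAAAAAAA="/>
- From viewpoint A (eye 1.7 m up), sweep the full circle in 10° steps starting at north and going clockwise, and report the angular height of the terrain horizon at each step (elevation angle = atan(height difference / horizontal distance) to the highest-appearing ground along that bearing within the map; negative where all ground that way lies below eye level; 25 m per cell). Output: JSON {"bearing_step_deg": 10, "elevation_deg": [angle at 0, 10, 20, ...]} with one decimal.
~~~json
{"bearing_step_deg": 10, "elevation_deg": [3.9, 5.7, 7.0, 7.8, 8.0, 7.8, 7.8, 6.5, 5.6, 5.1, 5.0, 5.0, 5.1, 5.4, 6.0, 7.0, 8.0, 8.9, 10.4, 9.7, 7.4, 4.6, 1.7, -0.2, -1.5, -2.5, -3.1, -3.1, -2.9, -3.0, -3.6, -4.1, -2.4, 2.6, 4.3, 1.8]}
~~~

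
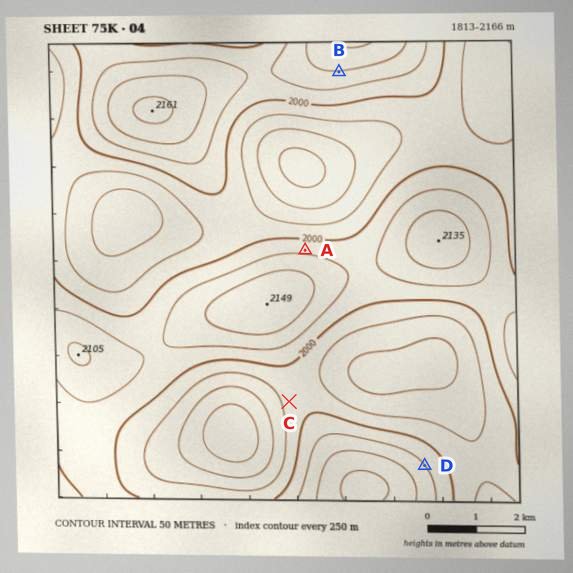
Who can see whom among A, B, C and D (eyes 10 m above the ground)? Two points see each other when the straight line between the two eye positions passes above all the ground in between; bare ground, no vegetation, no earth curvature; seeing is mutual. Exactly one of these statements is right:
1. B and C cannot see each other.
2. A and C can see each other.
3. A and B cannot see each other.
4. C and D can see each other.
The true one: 1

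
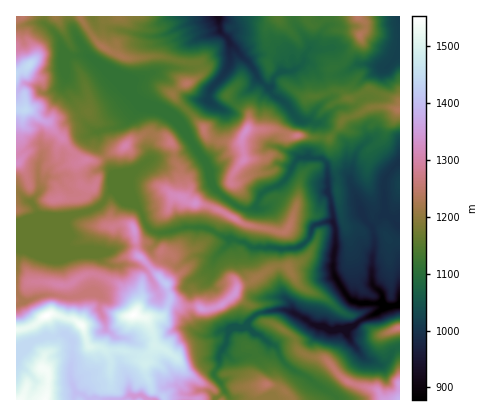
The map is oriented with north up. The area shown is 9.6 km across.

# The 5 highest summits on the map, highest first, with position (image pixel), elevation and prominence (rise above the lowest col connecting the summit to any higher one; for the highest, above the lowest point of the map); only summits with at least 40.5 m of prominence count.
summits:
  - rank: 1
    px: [46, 316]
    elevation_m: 1552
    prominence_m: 674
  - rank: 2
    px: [134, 314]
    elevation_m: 1550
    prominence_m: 76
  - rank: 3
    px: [30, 64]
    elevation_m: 1447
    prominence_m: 284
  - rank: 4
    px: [26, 110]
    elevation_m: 1443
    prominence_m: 48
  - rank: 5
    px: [202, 308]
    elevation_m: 1353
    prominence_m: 57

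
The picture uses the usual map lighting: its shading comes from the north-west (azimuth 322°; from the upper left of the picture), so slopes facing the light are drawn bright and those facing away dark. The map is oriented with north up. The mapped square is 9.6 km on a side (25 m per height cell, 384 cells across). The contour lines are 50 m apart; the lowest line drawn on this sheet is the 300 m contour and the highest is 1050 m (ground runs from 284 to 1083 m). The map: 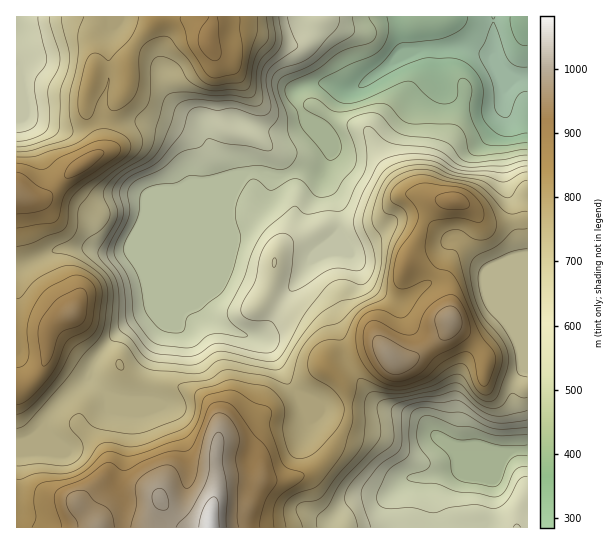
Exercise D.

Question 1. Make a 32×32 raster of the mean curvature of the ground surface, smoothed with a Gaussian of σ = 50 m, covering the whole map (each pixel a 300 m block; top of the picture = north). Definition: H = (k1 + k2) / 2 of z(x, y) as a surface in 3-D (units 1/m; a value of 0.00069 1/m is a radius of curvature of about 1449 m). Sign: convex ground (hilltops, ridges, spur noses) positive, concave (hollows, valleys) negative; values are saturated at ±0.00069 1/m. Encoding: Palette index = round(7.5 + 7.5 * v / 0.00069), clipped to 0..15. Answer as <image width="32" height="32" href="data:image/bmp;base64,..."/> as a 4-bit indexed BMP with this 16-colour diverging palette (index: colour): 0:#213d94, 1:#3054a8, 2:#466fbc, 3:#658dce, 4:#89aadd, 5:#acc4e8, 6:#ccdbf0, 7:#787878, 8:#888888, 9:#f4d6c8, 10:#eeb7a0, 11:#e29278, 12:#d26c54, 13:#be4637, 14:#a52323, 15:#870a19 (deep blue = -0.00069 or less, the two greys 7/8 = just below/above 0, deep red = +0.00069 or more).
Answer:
<image width="32" height="32" href="data:image/bmp;base64,Qk12AgAAAAAAAHYAAAAoAAAAIAAAACAAAAABAAQAAAAAAAACAAATCwAAEwsAABAAAAAAAAAAlD0hAKhUMAC8b0YAzo1lAN2qiQDoxKwA8NvMAHh4eACIiIgAyNb0AKC37gB4kuIAVGzSADdGvgAjI6UAGQqHAGZIm0eXa/KXZ1S5aIiIh5lXj4hVujn0qUBnVzaYmsqMbM7Iacsm5lyqqTRUZpVBH2lBn3mrRdhNjNyFUjdzZy5EQC6XrGfmPWJ9ynmahndEZ2Z4U0ho+3tjSrquciQiM3R6hVVEFvtnZVXZimA5SbmySJZ3ZAf5W8RzuDEAhE66+iWHd3idrJuERNYYl3C/O490SKu9pGqbWK2in/2Cr0Ut1Db5V2XadDrcNd/dc1+yPMNiySQjpBAYzEn8eMqNc0y76DUkV0JFZJhN5ke/1hdJr9hiV3Z6+mdoTOU574BnSZv7g2d3RbxWeJFIRH4yd1iL/ZJ3h3Nro2qzL7V9JXc0enUzd3h0bNVFQA35ikJXhSMmB3d3dVvnZmJZ+CeJZYiafkN3d3ZWuLhHoqwyfoiJ1l/SeHd3lXh7WdNJh817zcJZYXd3d5ZcZkafy//6KMarRBAlZ3eHakN2bv/OyV/Gj/qGZUd2VHZlY3iskBlte8n//sZYdWvJpCeWZmQCWAEhR5mnhny5Z0ZMtlZ6hjVCeaVUiGKEKKNoz9ZGeYQ3VXrGyJUxMK+D6iWoZ1e0SliZ9axnmtn4AEIgSqdo90hlVvacNUr/0SdUhiSpjLNWdEbYqjRb27Z81jeSNVZUa1V5pVt0jratl7qr1mZkdltXqpdG6Ym2qzR8p5WrvJV8"/>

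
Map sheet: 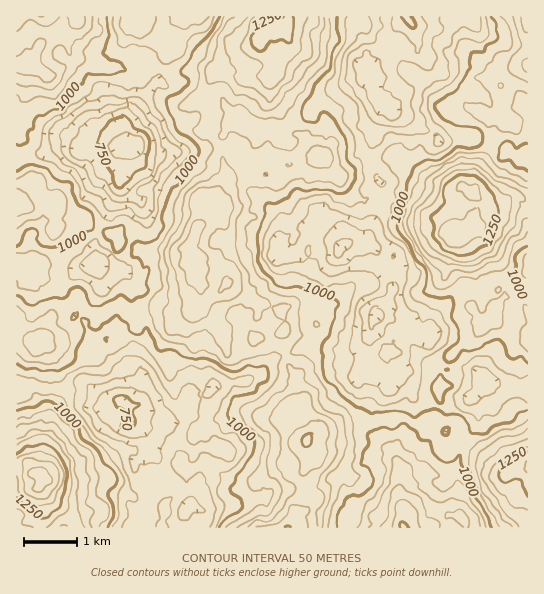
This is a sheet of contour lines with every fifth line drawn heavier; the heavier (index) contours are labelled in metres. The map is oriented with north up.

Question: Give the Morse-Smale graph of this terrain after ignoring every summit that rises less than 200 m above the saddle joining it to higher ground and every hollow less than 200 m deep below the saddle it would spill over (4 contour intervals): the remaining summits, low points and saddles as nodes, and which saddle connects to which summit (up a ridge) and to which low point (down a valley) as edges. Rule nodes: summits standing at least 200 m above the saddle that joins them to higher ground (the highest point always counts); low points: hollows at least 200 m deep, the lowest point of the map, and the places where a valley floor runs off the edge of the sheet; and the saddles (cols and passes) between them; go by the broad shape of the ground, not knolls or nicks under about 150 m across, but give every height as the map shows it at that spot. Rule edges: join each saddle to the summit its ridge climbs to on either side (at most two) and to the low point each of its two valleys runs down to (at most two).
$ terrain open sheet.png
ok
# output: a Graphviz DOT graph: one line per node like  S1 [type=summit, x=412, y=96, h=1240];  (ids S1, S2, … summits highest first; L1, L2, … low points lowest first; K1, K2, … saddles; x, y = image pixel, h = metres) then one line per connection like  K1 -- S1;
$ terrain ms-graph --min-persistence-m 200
graph terrain {
  S1 [type=summit, x=41, y=475, h=1418];
  S2 [type=summit, x=454, y=237, h=1348];
  S3 [type=summit, x=527, y=465, h=1306];
  S4 [type=summit, x=286, y=27, h=1292];
  S5 [type=summit, x=41, y=17, h=1203];
  L1 [type=low, x=134, y=147, h=662];
  L2 [type=low, x=130, y=422, h=738];
  L3 [type=low, x=403, y=526, h=740];
  L4 [type=low, x=409, y=21, h=742];
  K1 [type=saddle, x=305, y=487, h=1161];
  K2 [type=saddle, x=215, y=135, h=1059];
  K3 [type=saddle, x=286, y=354, h=1057];
  K4 [type=saddle, x=85, y=309, h=1012];
  K5 [type=saddle, x=407, y=422, h=1007];
  K6 [type=saddle, x=439, y=406, h=996];
  K7 [type=saddle, x=163, y=69, h=957];
  K8 [type=saddle, x=53, y=389, h=939];
  K9 [type=saddle, x=381, y=199, h=932];
  K1 -- S4;
  K1 -- L2;
  K1 -- L3;
  K2 -- S4;
  K2 -- L1;
  K2 -- L4;
  K3 -- S4;
  K3 -- L2;
  K3 -- L4;
  K4 -- S4;
  K4 -- L1;
  K4 -- L2;
  K5 -- S3;
  K5 -- S4;
  K5 -- L4;
  K5 -- L3;
  K6 -- S2;
  K6 -- S3;
  K6 -- L4;
  K7 -- S4;
  K7 -- S5;
  K7 -- L1;
  K8 -- S1;
  K8 -- S4;
  K8 -- L2;
  K9 -- S2;
  K9 -- S4;
  K9 -- L4;
}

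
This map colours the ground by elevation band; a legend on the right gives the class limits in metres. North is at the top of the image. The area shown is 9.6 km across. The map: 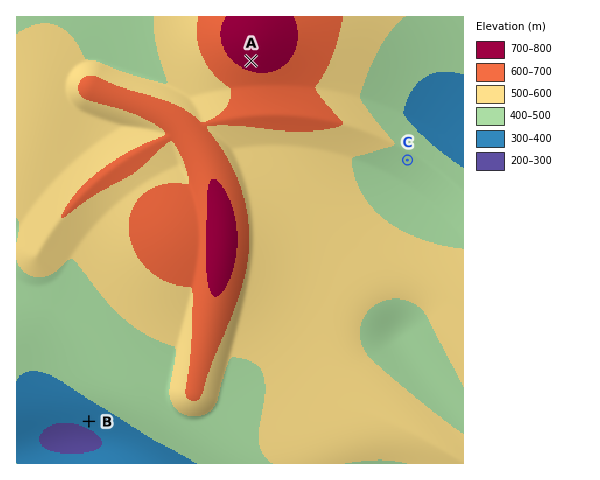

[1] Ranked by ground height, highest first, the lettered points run A C B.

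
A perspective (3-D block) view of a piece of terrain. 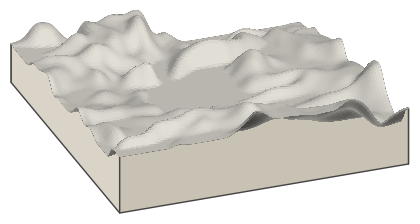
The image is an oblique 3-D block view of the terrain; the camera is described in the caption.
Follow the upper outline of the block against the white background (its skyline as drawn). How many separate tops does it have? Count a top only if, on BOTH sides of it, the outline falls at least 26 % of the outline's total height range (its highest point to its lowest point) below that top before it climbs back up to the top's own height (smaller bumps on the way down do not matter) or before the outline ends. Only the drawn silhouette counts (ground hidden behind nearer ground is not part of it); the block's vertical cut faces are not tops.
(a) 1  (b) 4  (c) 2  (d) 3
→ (a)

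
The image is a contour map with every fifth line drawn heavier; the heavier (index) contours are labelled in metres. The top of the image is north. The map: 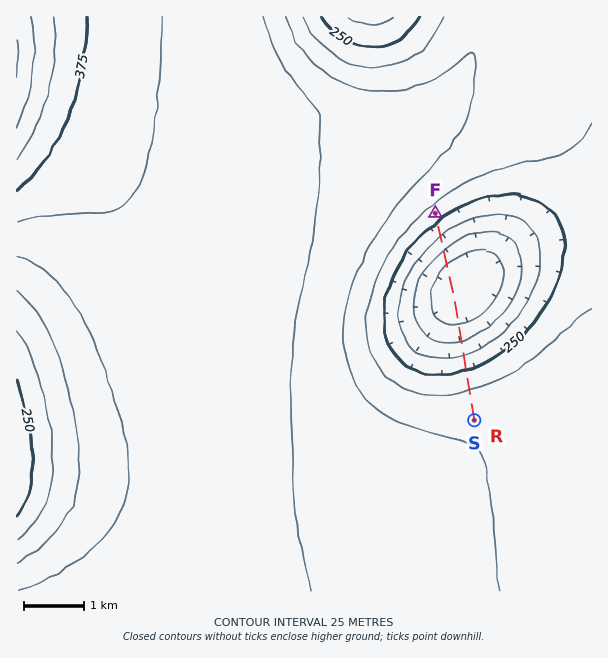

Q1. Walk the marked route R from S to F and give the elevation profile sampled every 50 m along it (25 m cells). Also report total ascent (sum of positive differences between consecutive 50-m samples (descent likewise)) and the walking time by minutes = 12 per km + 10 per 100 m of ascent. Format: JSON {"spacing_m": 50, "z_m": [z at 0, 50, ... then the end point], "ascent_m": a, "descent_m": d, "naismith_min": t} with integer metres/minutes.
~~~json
{"spacing_m": 50, "z_m": [294, 293, 292, 290, 289, 287, 285, 283, 280, 278, 275, 272, 269, 265, 261, 258, 253, 249, 245, 240, 235, 230, 225, 220, 215, 210, 205, 200, 195, 190, 185, 181, 177, 173, 169, 166, 163, 161, 159, 157, 156, 155, 155, 155, 155, 156, 158, 159, 161, 164, 167, 170, 174, 177, 182, 186, 191, 196, 201, 206, 212, 217, 222, 228, 233, 238, 243, 248, 253, 258, 262, 263], "ascent_m": 108, "descent_m": 139, "naismith_min": 53}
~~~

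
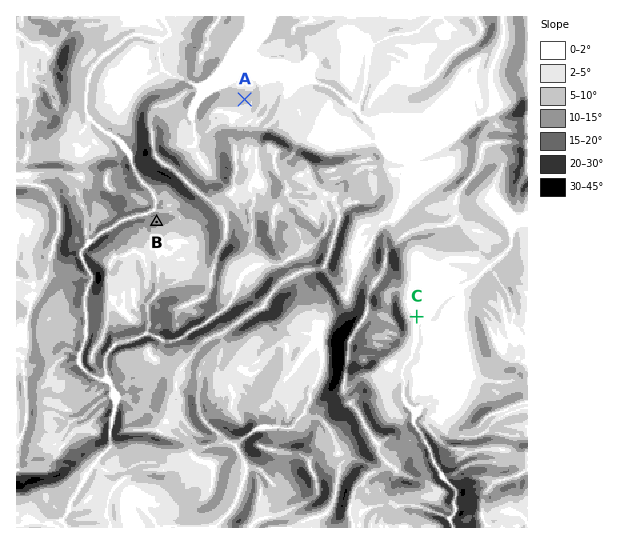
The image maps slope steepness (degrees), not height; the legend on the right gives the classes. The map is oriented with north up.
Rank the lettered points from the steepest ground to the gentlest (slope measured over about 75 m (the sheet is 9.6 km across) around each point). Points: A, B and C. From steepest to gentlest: B A C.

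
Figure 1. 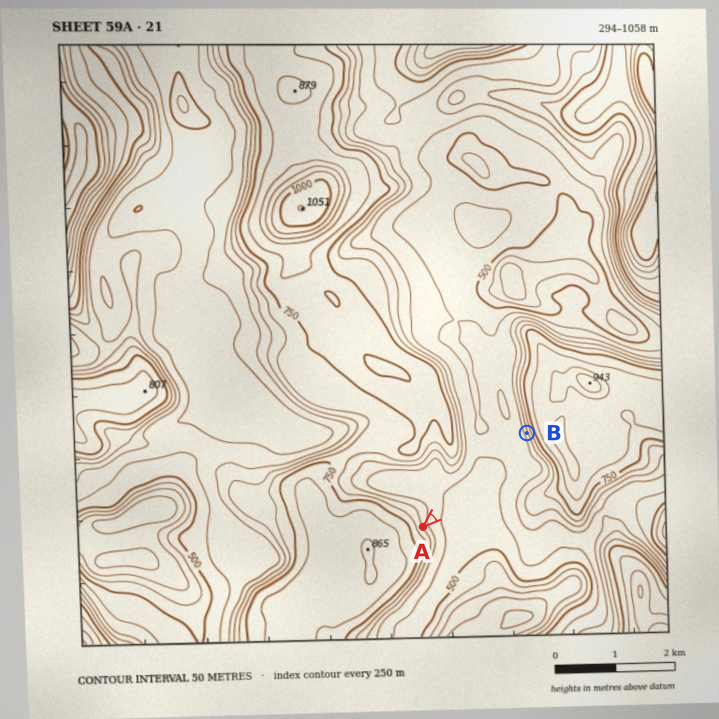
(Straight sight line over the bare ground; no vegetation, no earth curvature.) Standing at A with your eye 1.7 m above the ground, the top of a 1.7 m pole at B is visible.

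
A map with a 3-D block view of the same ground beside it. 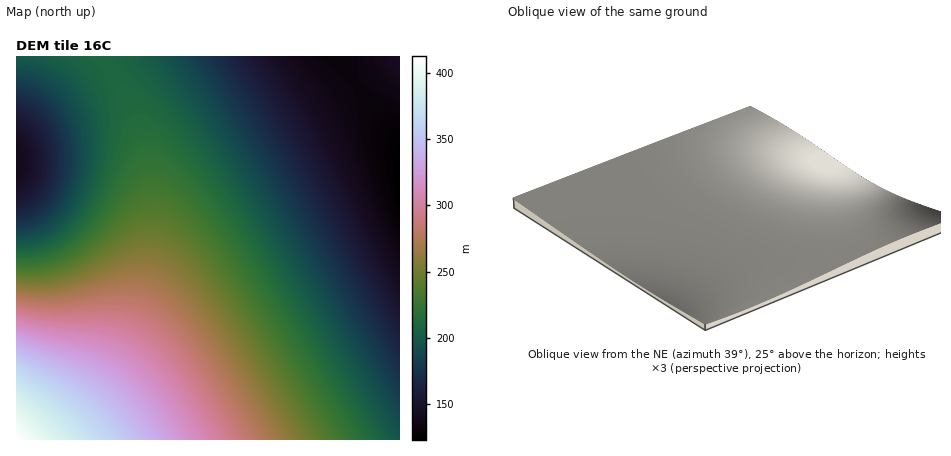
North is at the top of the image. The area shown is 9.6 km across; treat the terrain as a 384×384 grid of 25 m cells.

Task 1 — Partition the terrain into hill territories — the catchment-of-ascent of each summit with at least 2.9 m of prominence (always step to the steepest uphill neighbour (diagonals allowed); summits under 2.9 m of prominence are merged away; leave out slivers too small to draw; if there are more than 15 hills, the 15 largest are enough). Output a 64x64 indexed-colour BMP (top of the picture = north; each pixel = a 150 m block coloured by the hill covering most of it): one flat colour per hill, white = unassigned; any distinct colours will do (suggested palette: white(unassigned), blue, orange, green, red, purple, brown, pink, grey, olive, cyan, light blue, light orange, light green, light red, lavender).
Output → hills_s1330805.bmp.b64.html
<image width="64" height="64" href="data:image/bmp;base64,Qk12CAAAAAAAAHYAAAAoAAAAQAAAAEAAAAABAAQAAAAAAAAIAAATCwAAEwsAABAAAAAAAAAA////ALR3HwAOf/8ALKAsACgn1gC9Z5QAS1aMAMJ34wB/f38AIr28AM++FwDox64AeLv/AIrfmACWmP8A1bDFABERERERERERERERERERERERERERERERERERERERERERERERERERERERERERERERERERERERERERERERERERERERERERERERERERERERERERERERERERERERERERERERERERERERERERERERERERERERERERERERERERERERERERERERERERERERERERERERERERERERERERERERERERERERERERERERERERERERERERERERERERERERERERERERERERERERERERERERERERERERERERERERERERERERERERERERERERERERERERERERERERERERERERERERERERERERERERERERERERERERERERERERERERERERERERERERERERERERERERERERERERERERERERERERERERERERERERERERERERERERERERERERERERERERERERERERERERERERERERERERERERERERERERERERERERERERERERERERERERERERERERERERERERERERERERERERERERERERERERERERERERERERERERERERERERERERERERERERERERERERERERERERERERERERERERERERERERERERERERERERERERERERERERERERERERERERERERERERERERERERERERERERERERERERERERERERERERERERERERERERERERERERERERERERERERERERERERERERERERERERERERERERERERERERERERERERERERERERERERERERERERERERERERERERERERERERERERERERERERERERERERERERERERERERERERERERERERERERERERERERERERERERERERERERERERERERERERERERERERERERERERERERERERERERERERERERERERERERERERERERERERERERERERERERERERERERERERERERERERERERERERERERERERERERERERERERERERERERERERERERERERERERERERERERERERERERERERERERERERERERERERERERERERERERERERERERERERERERERERERERERERERERERERERERERERERERERERERERERERERERERERERERERERERERERERERERERERERERERERERERERERERERERERERERERERERERERERERERERERERERERERERERERERERERERERERERERERERERERERERERERERERERERERERERERERERERERERERERERERERERERERERERERERERERERERERERERERERERERERERERERERERERERERERERERERERERERERERERERERERERERERERERERERERERERERERERERERERERERERERERERERERERERERERERERERERERERERERERERERERERERERERERERERERERERERERERERERERERERERERERERERERERERERERERERERERERERERERERERERERERERERERERERERERERERERERERERERERERERERERERERERERERERERERERERERERERERERERERERERERERERERERERERERERERERERERERERERERERERERERERERERERERERERERERERERERERERERERERERERERERERERERERERERERERERERERERERERERERERERERERERERERERERERERERERERERERERERERERERERERERERERERERERERERERERERERERERERERERERERERERERERERERERERERERERERERERERERERERERERERERERERERERERERERERERERERERERERERERERERERERERERERERERERERERERERERERERERERERERERERERERERERERERERERERERERERERERERERERERERERERERERERERERERERERERERERERERERERERERERERERERERERERERERERERERERERERERERERERERERERERERERERERERERERERERERERERERERERERERERERERERERERERERERERERERERERERERERERERERERERERERERERERERERERERERERERERERERERERERERERERERERERERERERERERERESERERERERERERERERERERERERERERERERERERERERESIRERERERERERERERERERERERERERERERERERERERESIhERERERERERERERERERERERERERERERERERERERESIiERERERERERERERERERERERERERERERERERERERESIiIRERERERERERERERERERERERERERERERERERERERIiIhERERERERERERERERERERERERERERERERERERERIiIiERERERERERERERERERERERERERERERERERERERIiIiIREREREREREREREREREREREREREREREREREREREiIiIhEREREREREREREREREREREREREREREREREREREiIiIiERERERERERERERERERERERERERERERERERERESIiIiIRERERERERERERERERERERERERERERERERERESIiIiIhERERERERERERERERERERERERERERERERERERIiIiIi"/>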